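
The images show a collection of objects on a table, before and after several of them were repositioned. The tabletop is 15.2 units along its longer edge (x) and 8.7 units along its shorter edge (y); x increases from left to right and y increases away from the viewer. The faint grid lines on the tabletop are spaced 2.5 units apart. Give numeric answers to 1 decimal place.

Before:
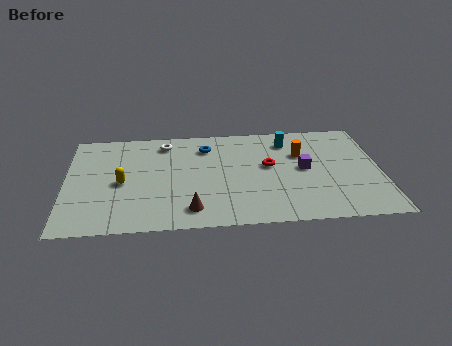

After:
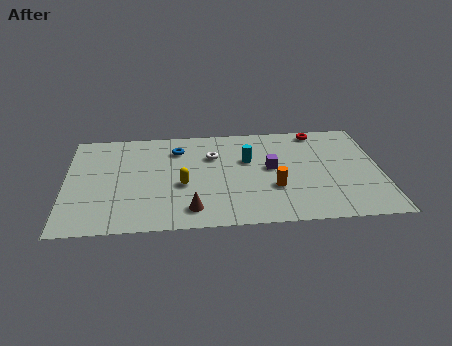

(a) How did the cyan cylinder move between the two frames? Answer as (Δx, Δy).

(-2.0, -1.5)

From the two frames, the cyan cylinder sits at roughly (10.8, 7.0) before and (8.8, 5.5) after.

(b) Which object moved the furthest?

the red torus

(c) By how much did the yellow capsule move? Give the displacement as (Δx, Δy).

(2.9, -0.4)

The yellow capsule was at about (2.7, 4.0) and moved to about (5.6, 3.6).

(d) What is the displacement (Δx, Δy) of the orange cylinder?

(-1.4, -2.8)

The orange cylinder started near (11.4, 5.8) and ended near (10.0, 3.0).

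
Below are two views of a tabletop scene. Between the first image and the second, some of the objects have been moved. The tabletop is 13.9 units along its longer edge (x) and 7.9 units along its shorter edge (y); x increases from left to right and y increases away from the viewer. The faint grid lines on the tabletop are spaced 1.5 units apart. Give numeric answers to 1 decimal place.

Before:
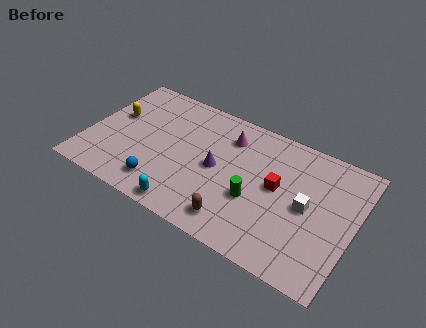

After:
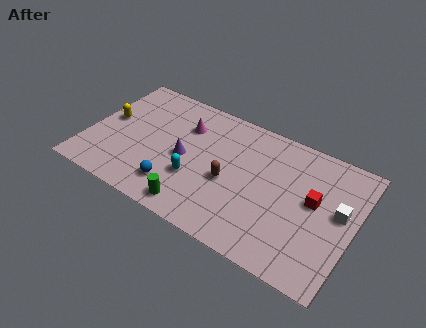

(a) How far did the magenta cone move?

2.3

The magenta cone moved from about (7.1, 6.1) to (4.8, 5.7), a distance of √(2.3² + 0.4²) ≈ 2.3.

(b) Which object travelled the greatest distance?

the green cylinder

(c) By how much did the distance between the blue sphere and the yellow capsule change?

+0.4

Before: roughly 4.4 units apart; after: 4.8. That's 0.4 units further apart.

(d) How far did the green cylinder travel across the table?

3.4

The green cylinder was near (8.9, 3.0) before and (6.1, 1.0) after, so it travelled √(2.8² + 2.0²) ≈ 3.4 units.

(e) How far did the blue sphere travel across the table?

0.7

The blue sphere was near (4.2, 1.5) before and (4.9, 1.7) after, so it travelled √(0.7² + 0.2²) ≈ 0.7 units.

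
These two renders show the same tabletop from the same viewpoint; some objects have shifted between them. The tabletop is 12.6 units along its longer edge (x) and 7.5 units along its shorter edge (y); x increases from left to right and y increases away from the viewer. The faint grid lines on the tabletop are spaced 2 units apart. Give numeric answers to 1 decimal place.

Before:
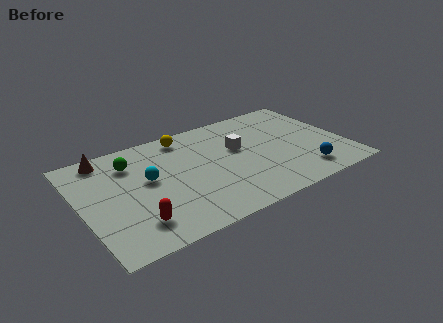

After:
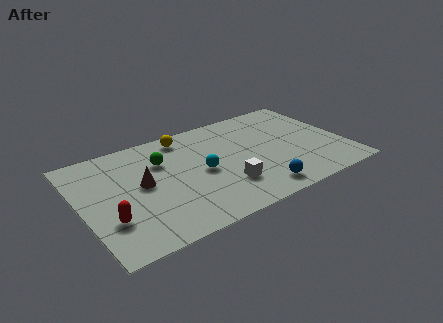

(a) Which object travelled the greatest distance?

the brown cone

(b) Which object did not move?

the yellow sphere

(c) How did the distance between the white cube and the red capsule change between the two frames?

-0.6

They were about 6.1 units apart before and 5.5 after — 0.6 units closer together.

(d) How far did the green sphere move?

1.5

The green sphere moved from about (2.6, 5.7) to (4.0, 5.2), a distance of √(1.4² + 0.5²) ≈ 1.5.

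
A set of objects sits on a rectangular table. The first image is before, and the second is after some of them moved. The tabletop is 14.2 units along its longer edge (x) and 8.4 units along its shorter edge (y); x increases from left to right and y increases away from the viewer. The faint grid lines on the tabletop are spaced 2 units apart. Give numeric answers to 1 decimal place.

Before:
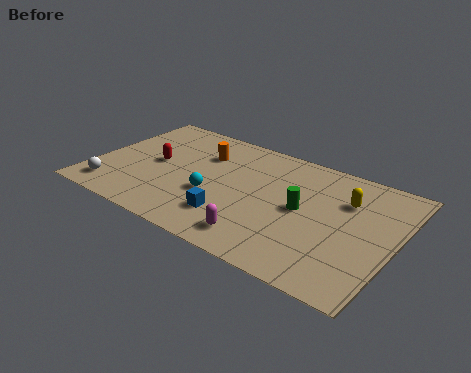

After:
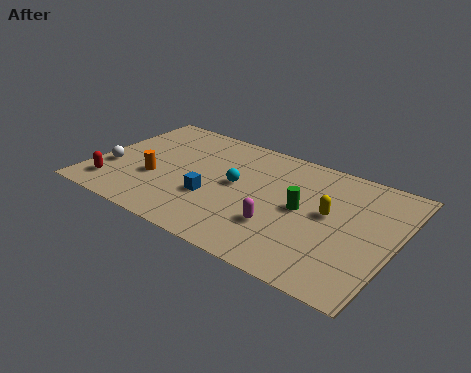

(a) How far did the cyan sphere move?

1.6

The cyan sphere moved from about (5.8, 3.2) to (6.7, 4.5), a distance of √(0.9² + 1.3²) ≈ 1.6.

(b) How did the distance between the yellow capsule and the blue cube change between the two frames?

-0.6

Before: roughly 6.1 units apart; after: 5.5. That's 0.6 units closer together.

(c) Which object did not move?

the green cylinder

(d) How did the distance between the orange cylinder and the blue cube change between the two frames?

-1.6

The distance was about 4.4 in the first image and 2.8 in the second, so they moved 1.6 units closer together.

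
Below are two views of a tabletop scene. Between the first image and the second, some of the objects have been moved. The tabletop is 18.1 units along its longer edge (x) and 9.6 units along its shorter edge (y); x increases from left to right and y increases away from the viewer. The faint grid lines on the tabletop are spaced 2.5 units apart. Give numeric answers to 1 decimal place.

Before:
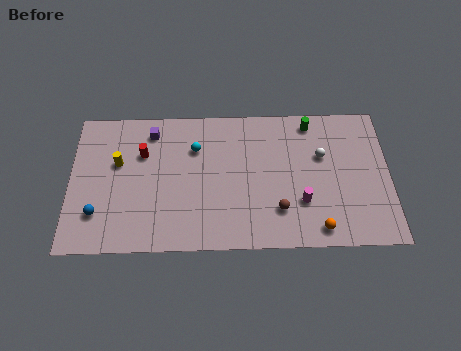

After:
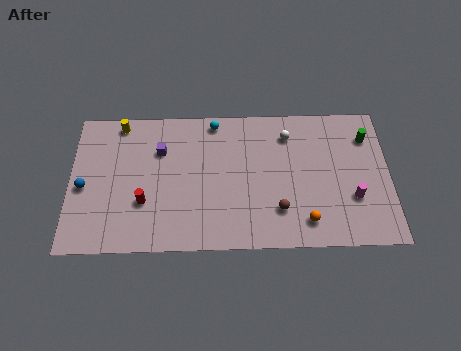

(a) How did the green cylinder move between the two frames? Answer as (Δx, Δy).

(3.2, -1.1)

From the two frames, the green cylinder sits at roughly (13.7, 8.4) before and (16.9, 7.3) after.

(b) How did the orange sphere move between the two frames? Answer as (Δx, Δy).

(-0.7, 0.5)

From the two frames, the orange sphere sits at roughly (14.0, 1.2) before and (13.3, 1.7) after.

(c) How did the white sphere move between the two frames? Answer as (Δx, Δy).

(-1.9, 1.5)

The white sphere was at about (14.3, 6.1) and moved to about (12.4, 7.6).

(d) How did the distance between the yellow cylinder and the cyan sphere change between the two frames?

+0.9

The distance was about 4.5 in the first image and 5.4 in the second, so they moved 0.9 units further apart.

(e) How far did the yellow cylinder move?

2.7

From (2.7, 5.9) to (2.8, 8.6), the yellow cylinder covered √(0.1² + 2.7²) ≈ 2.7 units.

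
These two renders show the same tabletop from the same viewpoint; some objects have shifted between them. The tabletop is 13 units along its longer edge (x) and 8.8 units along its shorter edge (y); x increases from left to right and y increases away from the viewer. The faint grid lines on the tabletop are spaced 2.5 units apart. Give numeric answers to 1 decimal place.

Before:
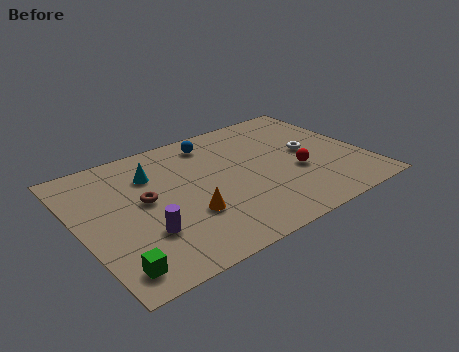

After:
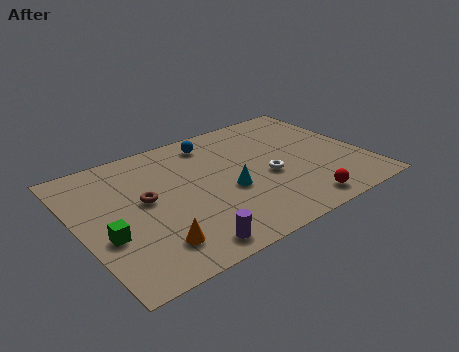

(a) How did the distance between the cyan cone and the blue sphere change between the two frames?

+0.6

The distance was about 3.2 in the first image and 3.8 in the second, so they moved 0.6 units further apart.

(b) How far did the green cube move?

2.0

The green cube moved from about (1.0, 1.3) to (1.0, 3.3), a distance of √(0.0² + 2.0²) ≈ 2.0.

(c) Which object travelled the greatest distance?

the cyan cone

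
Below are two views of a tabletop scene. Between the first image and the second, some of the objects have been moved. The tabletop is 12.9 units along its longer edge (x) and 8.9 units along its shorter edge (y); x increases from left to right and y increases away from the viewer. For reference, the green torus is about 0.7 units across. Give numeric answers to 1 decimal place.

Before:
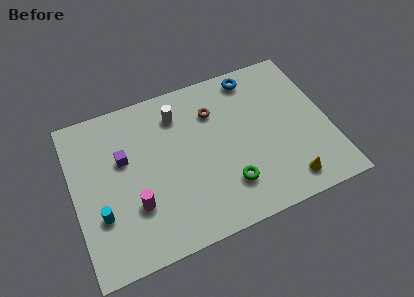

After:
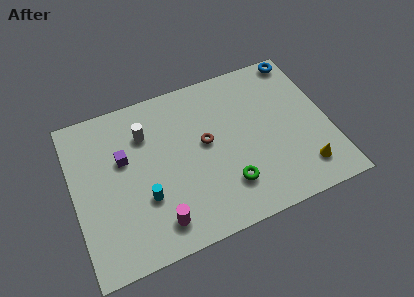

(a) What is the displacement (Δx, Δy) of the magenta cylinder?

(1.0, -1.3)

The magenta cylinder started near (2.9, 2.8) and ended near (3.9, 1.5).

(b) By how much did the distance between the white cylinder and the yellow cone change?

+1.4

The distance was about 7.5 in the first image and 8.9 in the second, so they moved 1.4 units further apart.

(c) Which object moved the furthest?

the blue torus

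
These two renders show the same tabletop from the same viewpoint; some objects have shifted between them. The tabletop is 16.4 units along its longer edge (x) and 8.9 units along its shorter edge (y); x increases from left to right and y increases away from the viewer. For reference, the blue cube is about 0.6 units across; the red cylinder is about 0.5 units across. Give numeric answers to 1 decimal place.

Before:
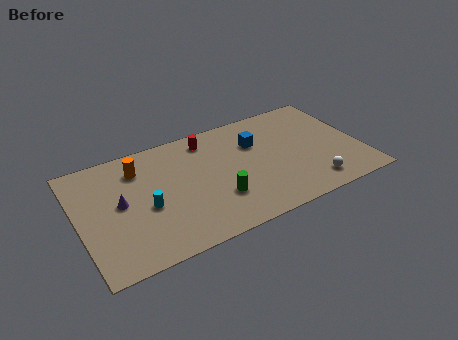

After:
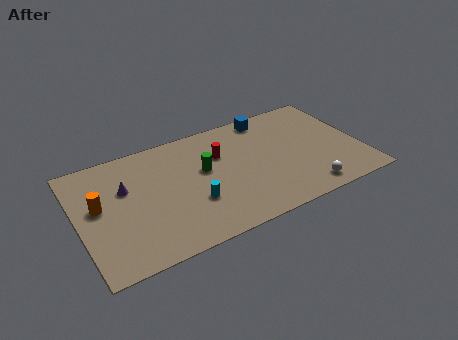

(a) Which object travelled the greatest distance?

the orange cylinder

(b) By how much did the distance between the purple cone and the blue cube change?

+0.8

The distance was about 8.2 in the first image and 9.0 in the second, so they moved 0.8 units further apart.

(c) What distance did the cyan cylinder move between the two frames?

2.7

The cyan cylinder was near (3.8, 3.8) before and (6.4, 3.0) after, so it travelled √(2.6² + 0.8²) ≈ 2.7 units.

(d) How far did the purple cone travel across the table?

1.1

The purple cone was near (2.4, 4.7) before and (2.8, 5.7) after, so it travelled √(0.4² + 1.0²) ≈ 1.1 units.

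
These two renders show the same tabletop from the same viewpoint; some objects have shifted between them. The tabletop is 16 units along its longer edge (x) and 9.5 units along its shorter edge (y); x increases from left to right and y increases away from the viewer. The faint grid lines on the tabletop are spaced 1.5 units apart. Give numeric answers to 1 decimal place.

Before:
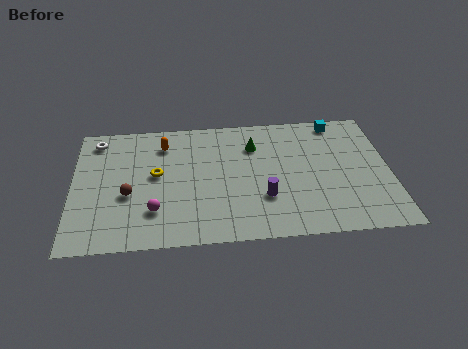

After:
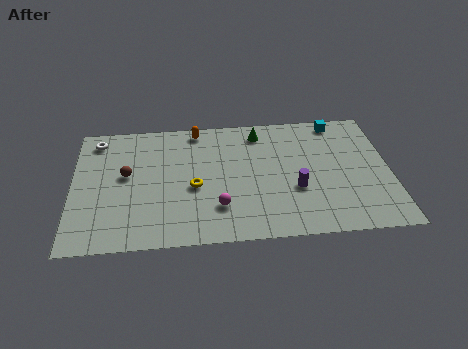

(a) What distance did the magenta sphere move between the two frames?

3.2

The magenta sphere was near (4.1, 2.5) before and (7.3, 2.5) after, so it travelled √(3.2² + 0.0²) ≈ 3.2 units.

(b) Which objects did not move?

the white torus and the cyan cube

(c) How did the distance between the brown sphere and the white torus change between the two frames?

-1.4

They were about 4.6 units apart before and 3.2 after — 1.4 units closer together.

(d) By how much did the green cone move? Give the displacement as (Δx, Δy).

(0.3, 1.0)

The green cone started near (9.2, 7.0) and ended near (9.5, 8.0).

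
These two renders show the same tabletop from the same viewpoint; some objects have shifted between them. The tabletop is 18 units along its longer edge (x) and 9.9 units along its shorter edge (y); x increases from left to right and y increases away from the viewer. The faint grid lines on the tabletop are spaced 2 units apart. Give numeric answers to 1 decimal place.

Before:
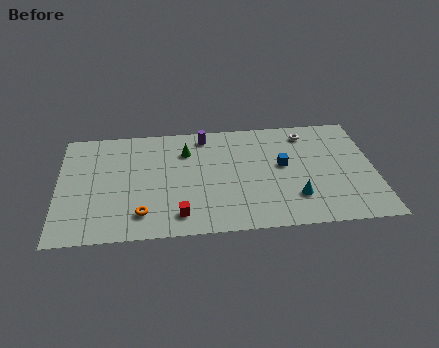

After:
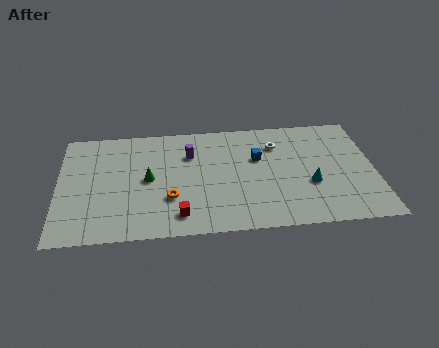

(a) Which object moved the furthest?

the green cone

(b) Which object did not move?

the red cube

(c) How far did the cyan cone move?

1.4

The cyan cone was near (13.4, 2.6) before and (14.3, 3.7) after, so it travelled √(0.9² + 1.1²) ≈ 1.4 units.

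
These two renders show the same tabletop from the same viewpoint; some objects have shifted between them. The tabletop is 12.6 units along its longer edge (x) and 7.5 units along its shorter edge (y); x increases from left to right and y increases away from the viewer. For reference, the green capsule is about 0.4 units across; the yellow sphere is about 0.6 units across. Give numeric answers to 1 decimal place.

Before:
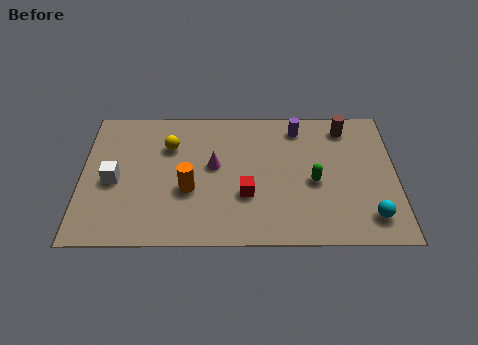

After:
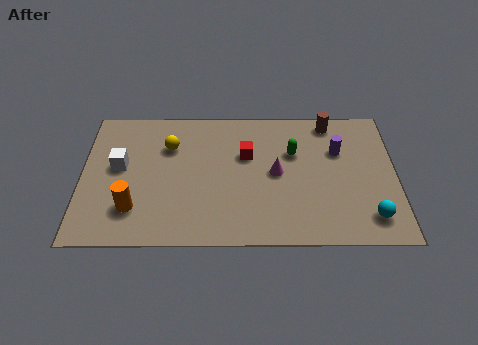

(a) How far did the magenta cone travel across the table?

2.5

The magenta cone was near (5.3, 4.2) before and (7.8, 3.8) after, so it travelled √(2.5² + 0.4²) ≈ 2.5 units.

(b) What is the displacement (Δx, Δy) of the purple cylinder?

(1.6, -1.3)

The purple cylinder was at about (8.7, 6.3) and moved to about (10.3, 5.0).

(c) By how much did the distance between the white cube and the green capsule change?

-1.0

They were about 8.0 units apart before and 7.0 after — 1.0 units closer together.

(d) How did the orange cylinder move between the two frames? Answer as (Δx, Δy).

(-2.2, -1.0)

The orange cylinder started near (4.3, 2.9) and ended near (2.1, 1.9).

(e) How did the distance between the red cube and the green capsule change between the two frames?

-0.9

They were about 2.8 units apart before and 1.9 after — 0.9 units closer together.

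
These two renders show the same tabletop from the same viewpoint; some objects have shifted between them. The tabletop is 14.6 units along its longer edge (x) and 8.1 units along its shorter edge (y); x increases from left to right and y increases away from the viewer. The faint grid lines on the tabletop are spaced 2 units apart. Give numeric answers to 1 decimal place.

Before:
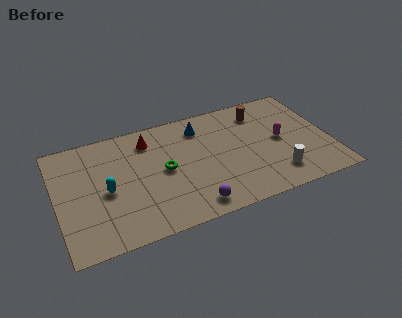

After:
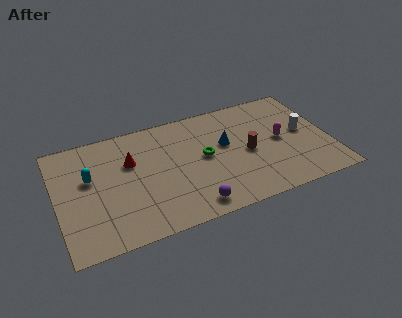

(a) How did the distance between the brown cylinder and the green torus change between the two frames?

-3.6

Before: roughly 6.0 units apart; after: 2.4. That's 3.6 units closer together.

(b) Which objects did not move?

the purple sphere and the magenta capsule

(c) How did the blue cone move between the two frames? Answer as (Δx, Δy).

(1.2, -1.7)

From the two frames, the blue cone sits at roughly (7.9, 6.5) before and (9.1, 4.8) after.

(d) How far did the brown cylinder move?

2.9

The brown cylinder moved from about (11.2, 6.5) to (10.2, 3.8), a distance of √(1.0² + 2.7²) ≈ 2.9.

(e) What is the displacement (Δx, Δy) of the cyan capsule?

(-0.8, 1.2)

The cyan capsule was at about (2.6, 3.7) and moved to about (1.8, 4.9).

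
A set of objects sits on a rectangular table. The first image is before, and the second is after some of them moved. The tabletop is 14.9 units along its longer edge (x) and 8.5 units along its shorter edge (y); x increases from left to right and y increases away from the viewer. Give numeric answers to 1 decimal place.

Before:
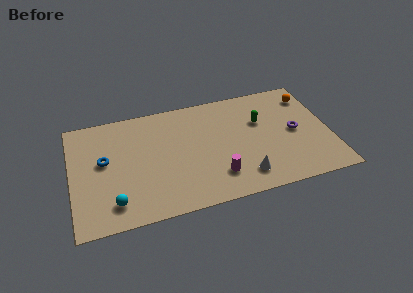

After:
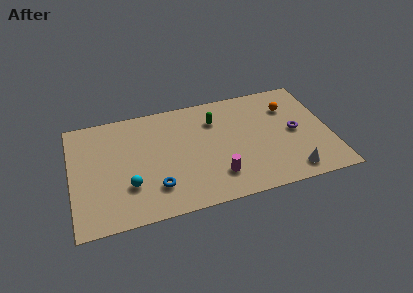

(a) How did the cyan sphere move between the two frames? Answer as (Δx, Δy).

(0.9, 1.0)

The cyan sphere started near (2.3, 1.6) and ended near (3.2, 2.6).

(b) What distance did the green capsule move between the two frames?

2.7

From (11.0, 5.5) to (8.4, 6.3), the green capsule covered √(2.6² + 0.8²) ≈ 2.7 units.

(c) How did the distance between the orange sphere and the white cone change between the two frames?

-1.7

Before: roughly 6.7 units apart; after: 5.0. That's 1.7 units closer together.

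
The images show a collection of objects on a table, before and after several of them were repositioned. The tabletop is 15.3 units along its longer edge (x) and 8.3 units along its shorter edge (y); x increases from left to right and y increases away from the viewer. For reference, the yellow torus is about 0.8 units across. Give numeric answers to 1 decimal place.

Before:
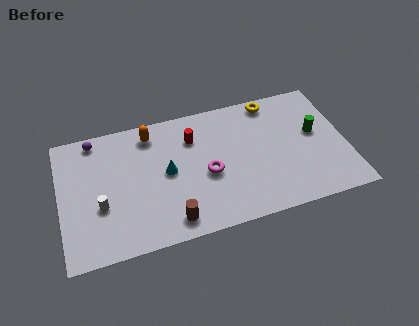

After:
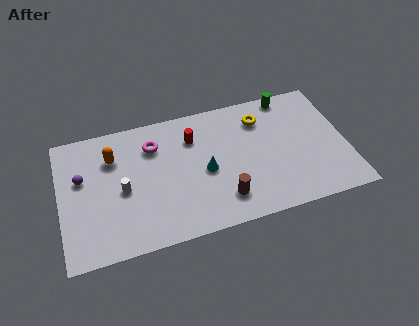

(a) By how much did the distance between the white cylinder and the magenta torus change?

-2.7

The distance was about 5.7 in the first image and 3.0 in the second, so they moved 2.7 units closer together.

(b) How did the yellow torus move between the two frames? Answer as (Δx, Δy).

(-0.7, -1.0)

The yellow torus started near (11.6, 7.4) and ended near (10.9, 6.4).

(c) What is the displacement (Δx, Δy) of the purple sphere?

(-0.8, -2.3)

The purple sphere started near (2.0, 7.4) and ended near (1.2, 5.1).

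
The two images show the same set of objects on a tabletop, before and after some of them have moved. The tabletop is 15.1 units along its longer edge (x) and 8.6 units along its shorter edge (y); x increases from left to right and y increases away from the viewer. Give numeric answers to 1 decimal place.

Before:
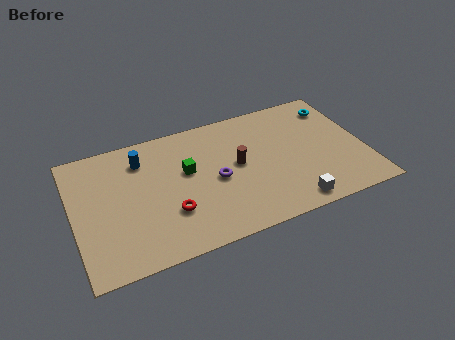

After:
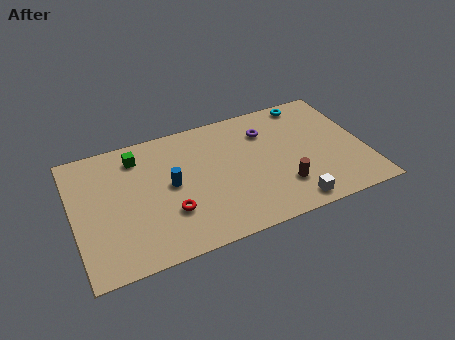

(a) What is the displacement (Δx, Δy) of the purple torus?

(2.9, 2.4)

The purple torus was at about (7.3, 4.0) and moved to about (10.2, 6.4).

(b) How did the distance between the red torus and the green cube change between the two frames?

+1.9

They were about 2.6 units apart before and 4.5 after — 1.9 units further apart.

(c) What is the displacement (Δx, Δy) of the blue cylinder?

(1.3, -2.2)

The blue cylinder started near (3.7, 6.7) and ended near (5.0, 4.5).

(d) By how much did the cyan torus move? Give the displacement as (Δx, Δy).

(-1.4, 0.8)

The cyan torus started near (14.0, 6.9) and ended near (12.6, 7.7).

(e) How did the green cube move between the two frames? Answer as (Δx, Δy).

(-2.4, 1.9)

The green cube was at about (5.9, 5.1) and moved to about (3.5, 7.0).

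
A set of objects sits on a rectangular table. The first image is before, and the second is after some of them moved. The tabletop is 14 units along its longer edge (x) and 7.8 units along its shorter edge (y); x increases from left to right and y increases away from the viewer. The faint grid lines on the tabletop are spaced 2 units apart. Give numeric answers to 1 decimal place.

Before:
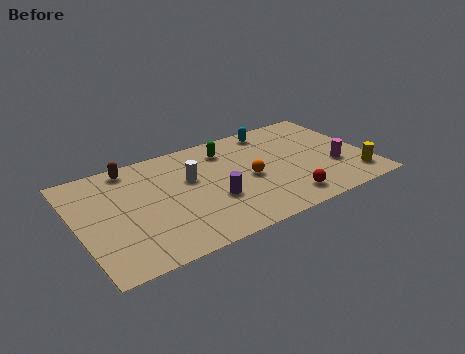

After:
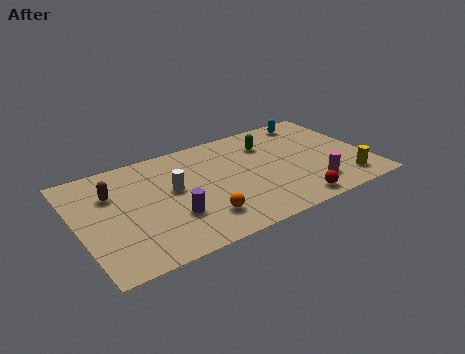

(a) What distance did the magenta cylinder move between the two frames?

1.6

The magenta cylinder was near (12.3, 2.7) before and (11.0, 1.7) after, so it travelled √(1.3² + 1.0²) ≈ 1.6 units.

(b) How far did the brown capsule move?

1.9

From (2.9, 6.9) to (1.8, 5.4), the brown capsule covered √(1.1² + 1.5²) ≈ 1.9 units.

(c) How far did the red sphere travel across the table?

0.5

From (9.6, 1.3) to (9.9, 0.9), the red sphere covered √(0.3² + 0.4²) ≈ 0.5 units.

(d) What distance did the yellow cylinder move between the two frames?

0.5

From (13.1, 1.5) to (12.6, 1.4), the yellow cylinder covered √(0.5² + 0.1²) ≈ 0.5 units.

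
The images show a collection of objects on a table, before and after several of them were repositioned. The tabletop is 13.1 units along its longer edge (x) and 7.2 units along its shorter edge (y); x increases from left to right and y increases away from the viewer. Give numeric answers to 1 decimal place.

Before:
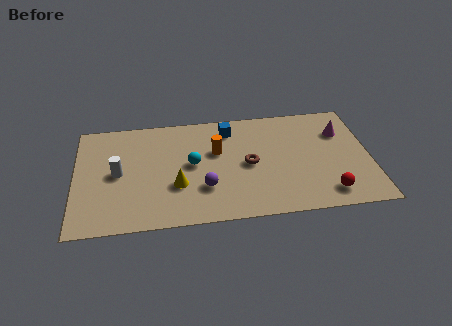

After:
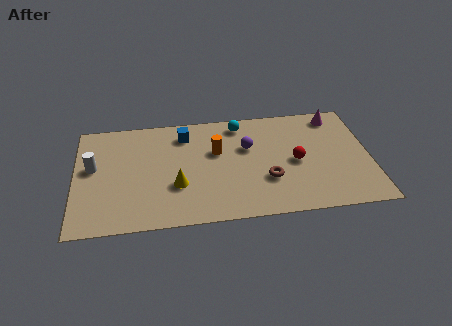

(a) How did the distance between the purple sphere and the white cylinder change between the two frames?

+2.9

They were about 4.0 units apart before and 6.9 after — 2.9 units further apart.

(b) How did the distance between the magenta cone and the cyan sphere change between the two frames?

-2.5

They were about 6.8 units apart before and 4.3 after — 2.5 units closer together.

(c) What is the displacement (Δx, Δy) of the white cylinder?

(-1.1, 0.5)

The white cylinder started near (1.9, 3.6) and ended near (0.8, 4.1).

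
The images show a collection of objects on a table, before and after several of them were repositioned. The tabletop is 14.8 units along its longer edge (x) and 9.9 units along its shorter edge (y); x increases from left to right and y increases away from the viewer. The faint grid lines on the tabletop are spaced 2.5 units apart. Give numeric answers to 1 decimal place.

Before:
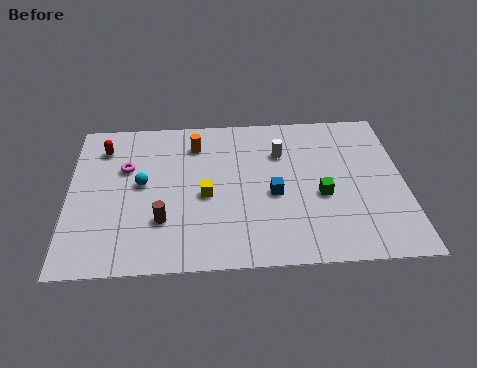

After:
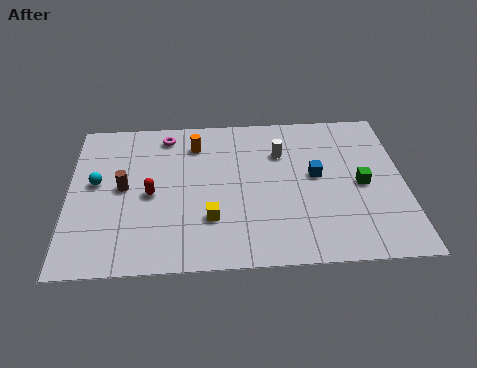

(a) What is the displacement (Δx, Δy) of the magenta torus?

(1.8, 2.1)

From the two frames, the magenta torus sits at roughly (2.5, 6.4) before and (4.3, 8.5) after.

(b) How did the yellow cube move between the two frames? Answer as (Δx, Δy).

(0.2, -1.5)

From the two frames, the yellow cube sits at roughly (6.0, 4.4) before and (6.2, 2.9) after.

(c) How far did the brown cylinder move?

2.8

The brown cylinder moved from about (4.1, 2.9) to (2.4, 5.1), a distance of √(1.7² + 2.2²) ≈ 2.8.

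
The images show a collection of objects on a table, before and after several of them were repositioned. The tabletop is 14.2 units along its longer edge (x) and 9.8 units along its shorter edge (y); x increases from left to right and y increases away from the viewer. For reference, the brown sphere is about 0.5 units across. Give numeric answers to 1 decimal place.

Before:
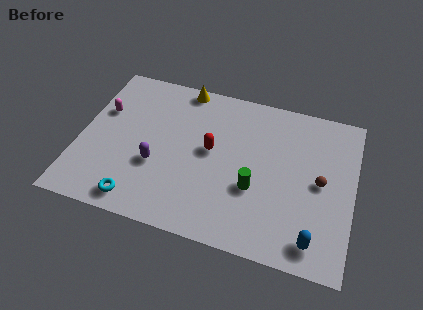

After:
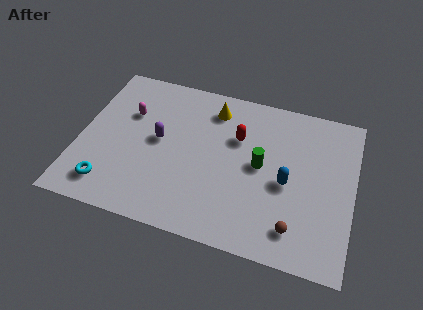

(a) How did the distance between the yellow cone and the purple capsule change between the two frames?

-1.7

Before: roughly 5.5 units apart; after: 3.8. That's 1.7 units closer together.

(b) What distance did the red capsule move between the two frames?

1.8

The red capsule moved from about (6.8, 5.3) to (8.1, 6.5), a distance of √(1.3² + 1.2²) ≈ 1.8.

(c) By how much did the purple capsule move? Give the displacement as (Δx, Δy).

(0.0, 1.6)

The purple capsule started near (4.1, 3.6) and ended near (4.1, 5.2).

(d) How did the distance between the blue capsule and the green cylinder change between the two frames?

-2.3

They were about 3.9 units apart before and 1.6 after — 2.3 units closer together.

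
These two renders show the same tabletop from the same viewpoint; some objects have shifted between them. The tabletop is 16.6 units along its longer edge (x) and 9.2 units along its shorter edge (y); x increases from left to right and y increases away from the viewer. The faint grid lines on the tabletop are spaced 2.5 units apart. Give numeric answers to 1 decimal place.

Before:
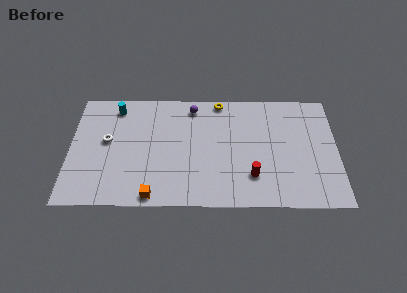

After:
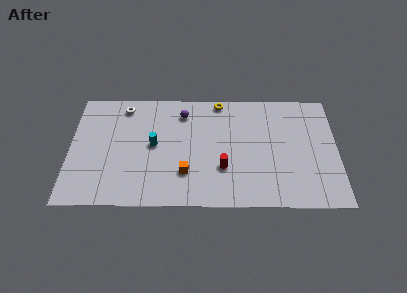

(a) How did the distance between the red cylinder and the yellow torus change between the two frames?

-0.9

The distance was about 6.3 in the first image and 5.4 in the second, so they moved 0.9 units closer together.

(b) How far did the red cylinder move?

1.9

The red cylinder moved from about (11.3, 2.4) to (9.5, 3.0), a distance of √(1.8² + 0.6²) ≈ 1.9.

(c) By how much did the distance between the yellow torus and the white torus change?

-1.7

The distance was about 7.7 in the first image and 6.0 in the second, so they moved 1.7 units closer together.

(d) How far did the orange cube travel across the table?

2.7

The orange cube moved from about (5.2, 0.8) to (7.2, 2.6), a distance of √(2.0² + 1.8²) ≈ 2.7.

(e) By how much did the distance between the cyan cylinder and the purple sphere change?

-1.6

Before: roughly 4.8 units apart; after: 3.2. That's 1.6 units closer together.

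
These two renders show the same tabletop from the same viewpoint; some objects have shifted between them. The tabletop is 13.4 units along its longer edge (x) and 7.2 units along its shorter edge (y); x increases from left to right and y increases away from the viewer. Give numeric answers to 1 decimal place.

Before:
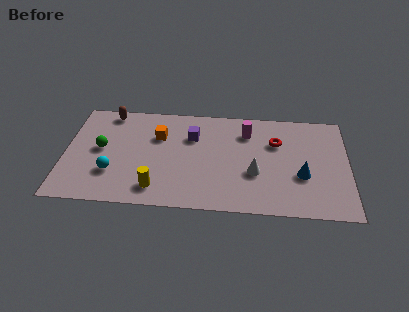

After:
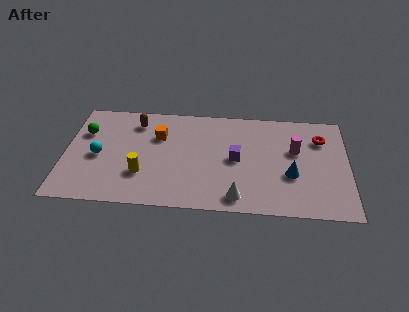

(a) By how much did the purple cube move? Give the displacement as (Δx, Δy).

(2.1, -1.4)

The purple cube was at about (6.0, 5.0) and moved to about (8.1, 3.6).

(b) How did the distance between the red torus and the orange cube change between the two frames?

+2.1

They were about 5.6 units apart before and 7.7 after — 2.1 units further apart.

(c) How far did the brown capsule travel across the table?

1.4

The brown capsule was near (2.0, 6.4) before and (3.3, 5.8) after, so it travelled √(1.3² + 0.6²) ≈ 1.4 units.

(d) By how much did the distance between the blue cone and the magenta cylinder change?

-2.1

They were about 3.8 units apart before and 1.7 after — 2.1 units closer together.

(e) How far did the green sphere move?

1.4

The green sphere was near (1.7, 3.8) before and (0.9, 4.9) after, so it travelled √(0.8² + 1.1²) ≈ 1.4 units.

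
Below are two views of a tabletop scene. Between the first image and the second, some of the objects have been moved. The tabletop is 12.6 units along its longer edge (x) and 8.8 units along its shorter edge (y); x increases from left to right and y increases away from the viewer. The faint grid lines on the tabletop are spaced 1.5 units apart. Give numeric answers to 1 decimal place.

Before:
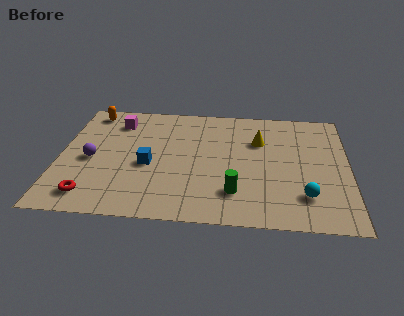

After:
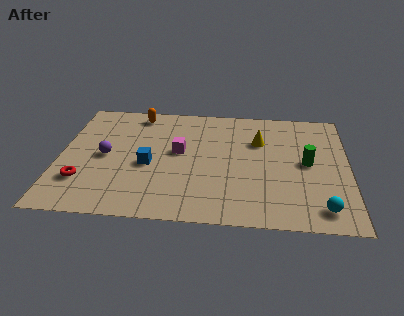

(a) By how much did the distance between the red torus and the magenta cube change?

-0.9

Before: roughly 5.7 units apart; after: 4.8. That's 0.9 units closer together.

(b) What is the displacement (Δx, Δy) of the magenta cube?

(2.8, -2.1)

The magenta cube was at about (2.4, 7.0) and moved to about (5.2, 4.9).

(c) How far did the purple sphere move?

0.7

The purple sphere moved from about (1.4, 4.0) to (2.0, 4.3), a distance of √(0.6² + 0.3²) ≈ 0.7.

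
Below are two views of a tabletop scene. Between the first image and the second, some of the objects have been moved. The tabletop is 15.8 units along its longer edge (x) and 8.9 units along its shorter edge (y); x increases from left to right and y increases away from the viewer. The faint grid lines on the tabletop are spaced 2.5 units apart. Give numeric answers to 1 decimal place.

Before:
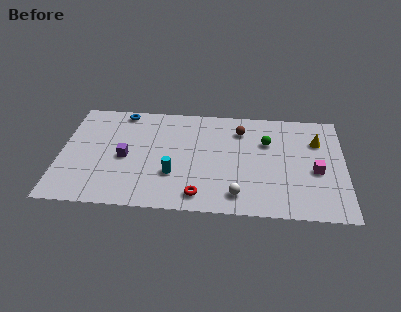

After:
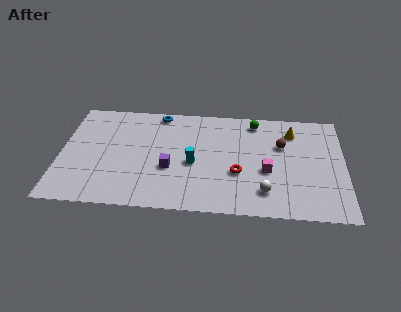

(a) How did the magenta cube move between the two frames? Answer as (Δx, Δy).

(-2.7, -0.2)

The magenta cube was at about (14.2, 3.8) and moved to about (11.5, 3.6).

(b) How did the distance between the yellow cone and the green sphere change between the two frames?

-0.6

They were about 2.8 units apart before and 2.2 after — 0.6 units closer together.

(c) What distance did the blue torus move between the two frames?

2.1

The blue torus was near (3.3, 8.0) before and (5.4, 8.0) after, so it travelled √(2.1² + 0.0²) ≈ 2.1 units.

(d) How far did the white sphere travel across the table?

1.6

The white sphere moved from about (9.9, 1.5) to (11.4, 1.9), a distance of √(1.5² + 0.4²) ≈ 1.6.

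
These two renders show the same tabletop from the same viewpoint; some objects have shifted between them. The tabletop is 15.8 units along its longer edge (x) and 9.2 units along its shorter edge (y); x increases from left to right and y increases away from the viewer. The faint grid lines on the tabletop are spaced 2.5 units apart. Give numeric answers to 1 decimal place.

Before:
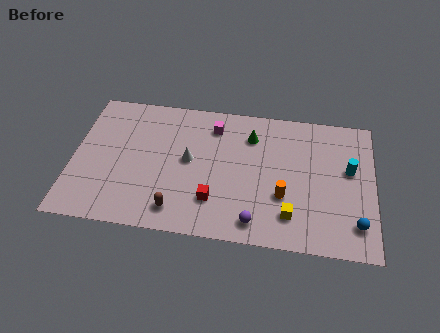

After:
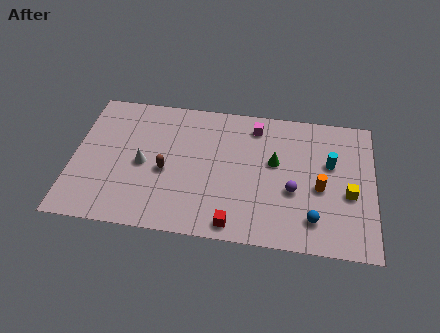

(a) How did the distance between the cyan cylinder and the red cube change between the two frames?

-0.8

They were about 7.6 units apart before and 6.8 after — 0.8 units closer together.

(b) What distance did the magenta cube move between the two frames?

2.2

From (7.3, 7.4) to (9.5, 7.7), the magenta cube covered √(2.2² + 0.3²) ≈ 2.2 units.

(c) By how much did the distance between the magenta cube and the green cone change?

+0.5

The distance was about 2.0 in the first image and 2.5 in the second, so they moved 0.5 units further apart.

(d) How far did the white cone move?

2.5

The white cone moved from about (6.1, 4.9) to (3.7, 4.3), a distance of √(2.4² + 0.6²) ≈ 2.5.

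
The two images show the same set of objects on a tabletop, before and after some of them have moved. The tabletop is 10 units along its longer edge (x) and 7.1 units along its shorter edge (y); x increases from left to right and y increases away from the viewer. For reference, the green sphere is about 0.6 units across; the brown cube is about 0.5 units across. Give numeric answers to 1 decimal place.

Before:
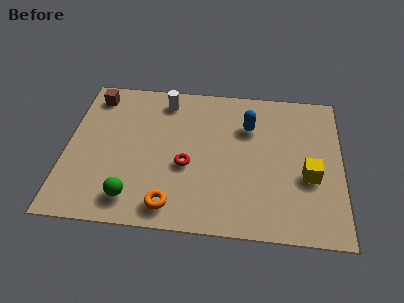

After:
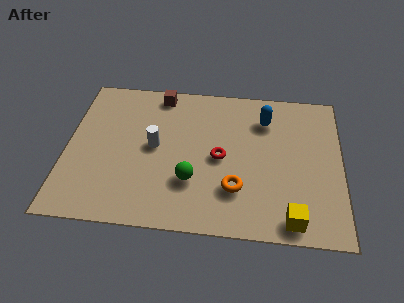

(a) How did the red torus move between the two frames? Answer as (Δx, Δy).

(1.2, 0.5)

The red torus started near (4.4, 2.9) and ended near (5.6, 3.4).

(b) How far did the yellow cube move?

2.1

From (8.8, 2.8) to (8.2, 0.8), the yellow cube covered √(0.6² + 2.0²) ≈ 2.1 units.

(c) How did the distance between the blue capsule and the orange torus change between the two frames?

-1.3

They were about 4.8 units apart before and 3.5 after — 1.3 units closer together.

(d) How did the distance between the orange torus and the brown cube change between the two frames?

-0.6

Before: roughly 5.8 units apart; after: 5.2. That's 0.6 units closer together.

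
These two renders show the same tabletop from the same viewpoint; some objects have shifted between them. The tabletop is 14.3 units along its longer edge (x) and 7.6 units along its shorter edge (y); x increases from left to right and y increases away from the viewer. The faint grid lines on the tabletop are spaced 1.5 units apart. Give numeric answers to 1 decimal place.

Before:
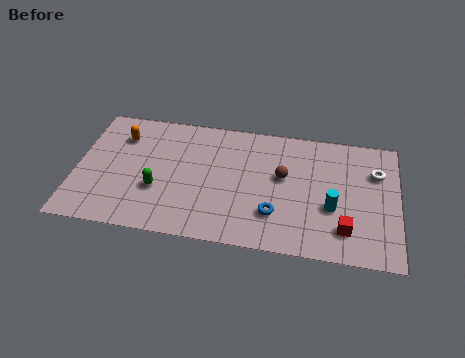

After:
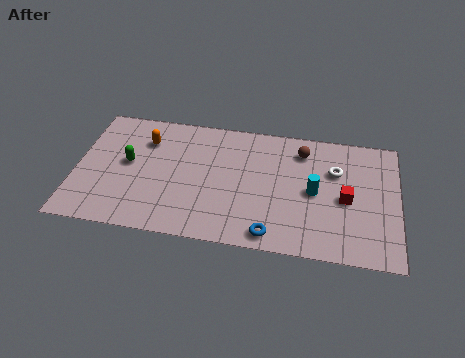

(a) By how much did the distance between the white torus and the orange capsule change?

-2.9

Before: roughly 11.4 units apart; after: 8.5. That's 2.9 units closer together.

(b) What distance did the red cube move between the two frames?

1.8

From (12.0, 1.7) to (12.0, 3.5), the red cube covered √(0.0² + 1.8²) ≈ 1.8 units.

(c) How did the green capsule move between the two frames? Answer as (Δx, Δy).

(-1.4, 1.4)

The green capsule was at about (3.7, 2.7) and moved to about (2.3, 4.1).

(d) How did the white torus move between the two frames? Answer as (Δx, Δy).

(-1.8, -0.2)

The white torus was at about (13.3, 5.3) and moved to about (11.5, 5.1).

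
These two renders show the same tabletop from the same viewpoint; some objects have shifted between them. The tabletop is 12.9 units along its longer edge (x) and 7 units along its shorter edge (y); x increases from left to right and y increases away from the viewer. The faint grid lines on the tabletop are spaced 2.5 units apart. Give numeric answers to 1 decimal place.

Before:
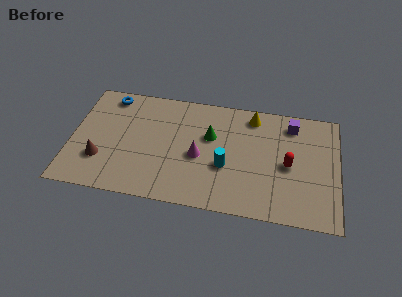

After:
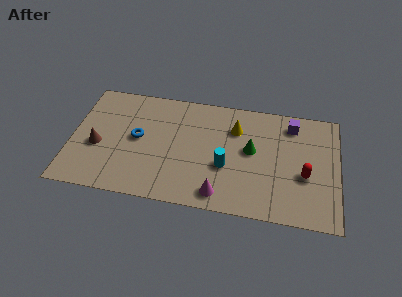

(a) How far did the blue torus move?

2.8

The blue torus moved from about (1.7, 6.1) to (3.2, 3.7), a distance of √(1.5² + 2.4²) ≈ 2.8.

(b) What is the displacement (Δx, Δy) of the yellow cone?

(-0.8, -0.9)

The yellow cone started near (8.7, 6.0) and ended near (7.9, 5.1).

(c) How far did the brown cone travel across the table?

0.8

The brown cone was near (1.5, 2.1) before and (1.3, 2.9) after, so it travelled √(0.2² + 0.8²) ≈ 0.8 units.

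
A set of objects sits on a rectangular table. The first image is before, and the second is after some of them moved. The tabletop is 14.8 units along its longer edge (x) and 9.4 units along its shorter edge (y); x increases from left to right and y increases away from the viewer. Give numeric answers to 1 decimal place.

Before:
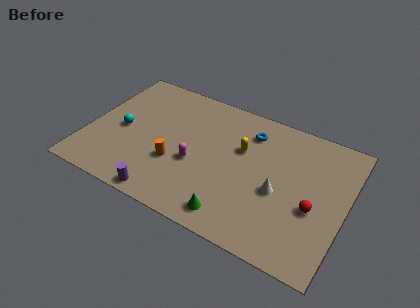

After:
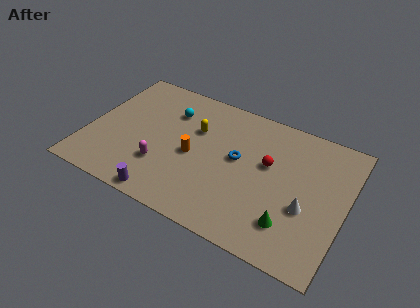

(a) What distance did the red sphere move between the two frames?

3.3

The red sphere was near (13.1, 3.8) before and (10.3, 5.6) after, so it travelled √(2.8² + 1.8²) ≈ 3.3 units.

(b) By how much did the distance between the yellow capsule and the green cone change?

+2.5

They were about 4.7 units apart before and 7.2 after — 2.5 units further apart.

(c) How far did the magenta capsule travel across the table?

2.1

From (6.3, 3.8) to (4.5, 2.8), the magenta capsule covered √(1.8² + 1.0²) ≈ 2.1 units.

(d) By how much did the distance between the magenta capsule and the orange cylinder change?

+1.0

Before: roughly 1.2 units apart; after: 2.2. That's 1.0 units further apart.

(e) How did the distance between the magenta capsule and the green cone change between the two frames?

+3.9

They were about 3.6 units apart before and 7.5 after — 3.9 units further apart.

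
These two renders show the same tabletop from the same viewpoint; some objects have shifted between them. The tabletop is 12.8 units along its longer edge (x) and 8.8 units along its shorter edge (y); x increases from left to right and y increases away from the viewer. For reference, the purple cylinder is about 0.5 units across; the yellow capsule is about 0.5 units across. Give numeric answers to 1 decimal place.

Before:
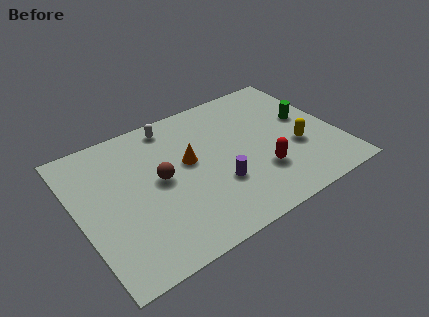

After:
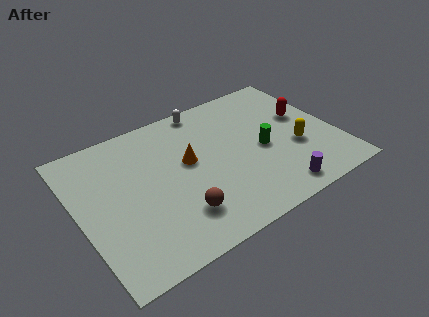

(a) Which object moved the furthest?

the red capsule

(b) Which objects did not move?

the orange cone and the yellow capsule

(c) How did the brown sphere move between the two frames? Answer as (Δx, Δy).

(0.5, -2.5)

The brown sphere started near (4.0, 4.6) and ended near (4.5, 2.1).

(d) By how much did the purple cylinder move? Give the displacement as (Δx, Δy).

(2.6, -1.8)

From the two frames, the purple cylinder sits at roughly (6.6, 2.9) before and (9.2, 1.1) after.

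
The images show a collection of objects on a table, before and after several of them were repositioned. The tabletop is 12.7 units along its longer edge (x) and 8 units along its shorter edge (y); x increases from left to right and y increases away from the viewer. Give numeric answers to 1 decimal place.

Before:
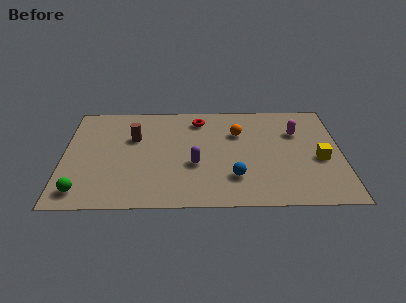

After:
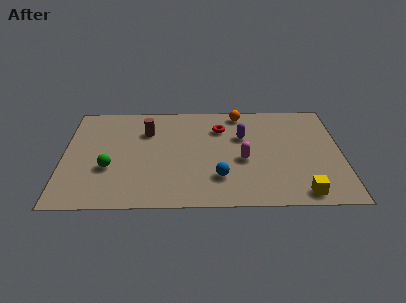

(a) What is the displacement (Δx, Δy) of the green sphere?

(1.2, 1.7)

The green sphere was at about (0.9, 1.2) and moved to about (2.1, 2.9).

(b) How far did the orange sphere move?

1.6

The orange sphere moved from about (8.0, 5.5) to (8.1, 7.1), a distance of √(0.1² + 1.6²) ≈ 1.6.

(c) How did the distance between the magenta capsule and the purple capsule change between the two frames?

-3.5

They were about 5.3 units apart before and 1.8 after — 3.5 units closer together.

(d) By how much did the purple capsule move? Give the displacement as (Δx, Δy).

(2.2, 2.1)

The purple capsule started near (6.0, 3.1) and ended near (8.2, 5.2).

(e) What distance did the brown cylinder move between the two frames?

0.8

The brown cylinder was near (3.2, 5.2) before and (3.8, 5.7) after, so it travelled √(0.6² + 0.5²) ≈ 0.8 units.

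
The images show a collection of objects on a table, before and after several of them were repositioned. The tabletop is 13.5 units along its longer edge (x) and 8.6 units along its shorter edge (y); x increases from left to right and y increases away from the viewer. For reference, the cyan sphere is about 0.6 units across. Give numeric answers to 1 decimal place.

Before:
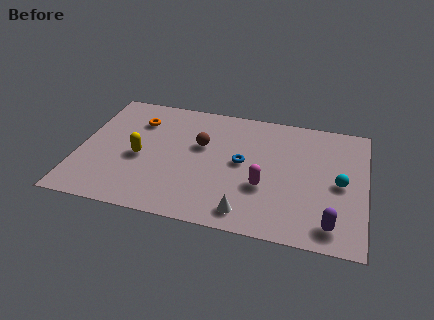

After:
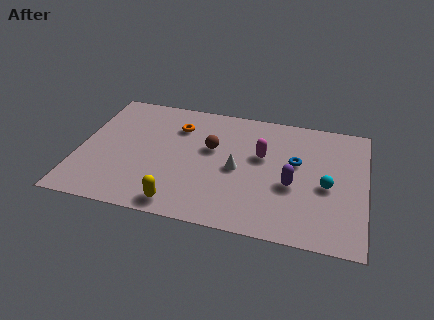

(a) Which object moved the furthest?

the yellow capsule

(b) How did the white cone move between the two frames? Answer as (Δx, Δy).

(-0.6, 2.8)

The white cone started near (8.1, 1.2) and ended near (7.5, 4.0).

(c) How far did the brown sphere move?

0.5

From (5.7, 5.3) to (6.2, 5.2), the brown sphere covered √(0.5² + 0.1²) ≈ 0.5 units.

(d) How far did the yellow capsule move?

3.5

The yellow capsule moved from about (2.9, 3.8) to (5.0, 1.0), a distance of √(2.1² + 2.8²) ≈ 3.5.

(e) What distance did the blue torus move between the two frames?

2.6

The blue torus was near (7.7, 4.5) before and (10.2, 5.1) after, so it travelled √(2.5² + 0.6²) ≈ 2.6 units.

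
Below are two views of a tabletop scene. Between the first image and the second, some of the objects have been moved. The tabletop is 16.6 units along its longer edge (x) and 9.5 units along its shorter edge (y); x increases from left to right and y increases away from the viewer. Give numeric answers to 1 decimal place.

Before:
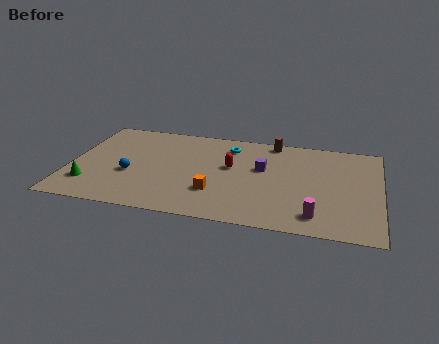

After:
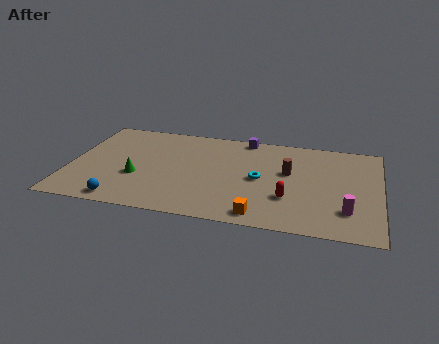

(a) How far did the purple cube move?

3.2

The purple cube moved from about (10.3, 5.7) to (9.2, 8.7), a distance of √(1.1² + 3.0²) ≈ 3.2.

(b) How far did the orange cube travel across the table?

3.0

From (7.9, 2.8) to (10.4, 1.1), the orange cube covered √(2.5² + 1.7²) ≈ 3.0 units.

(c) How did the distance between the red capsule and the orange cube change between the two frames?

-0.4

The distance was about 2.8 in the first image and 2.4 in the second, so they moved 0.4 units closer together.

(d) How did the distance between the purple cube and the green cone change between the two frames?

-2.1

They were about 9.7 units apart before and 7.6 after — 2.1 units closer together.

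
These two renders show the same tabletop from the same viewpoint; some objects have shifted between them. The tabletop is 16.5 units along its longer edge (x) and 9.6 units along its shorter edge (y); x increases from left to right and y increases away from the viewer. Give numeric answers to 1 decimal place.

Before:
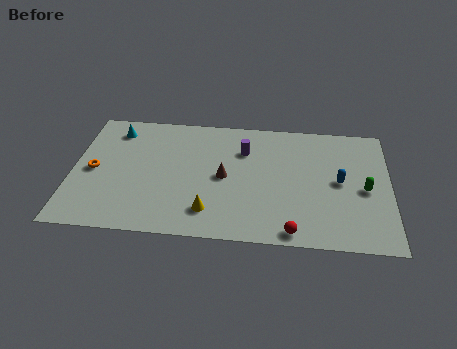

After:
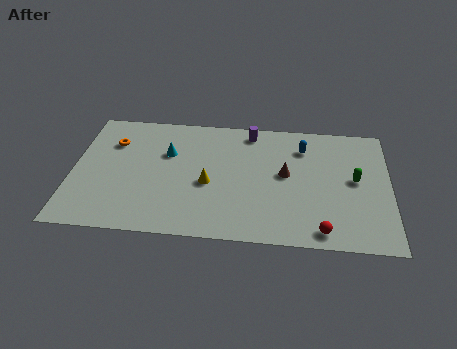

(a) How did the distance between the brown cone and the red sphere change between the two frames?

-0.7

Before: roughly 5.2 units apart; after: 4.5. That's 0.7 units closer together.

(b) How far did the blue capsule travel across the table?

3.1

The blue capsule moved from about (13.9, 4.9) to (12.0, 7.4), a distance of √(1.9² + 2.5²) ≈ 3.1.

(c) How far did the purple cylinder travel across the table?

1.5

The purple cylinder was near (8.9, 6.9) before and (9.2, 8.4) after, so it travelled √(0.3² + 1.5²) ≈ 1.5 units.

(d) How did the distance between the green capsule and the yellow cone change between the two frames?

-0.7

They were about 8.4 units apart before and 7.7 after — 0.7 units closer together.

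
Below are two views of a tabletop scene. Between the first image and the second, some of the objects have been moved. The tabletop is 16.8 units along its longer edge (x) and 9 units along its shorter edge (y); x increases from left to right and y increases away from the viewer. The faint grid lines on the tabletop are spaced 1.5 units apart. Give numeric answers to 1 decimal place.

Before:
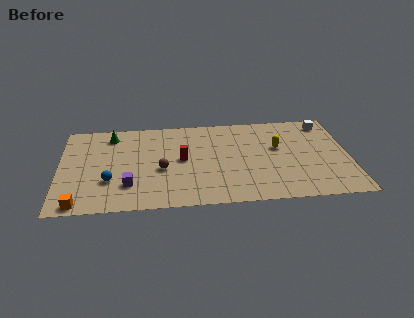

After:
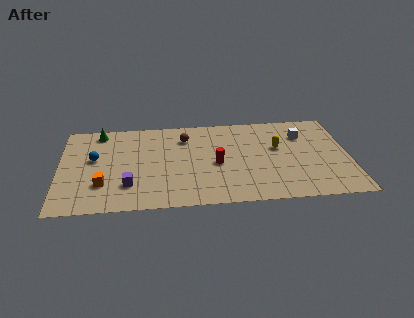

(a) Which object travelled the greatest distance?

the brown sphere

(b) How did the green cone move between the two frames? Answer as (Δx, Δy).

(-0.7, 0.4)

From the two frames, the green cone sits at roughly (3.0, 7.5) before and (2.3, 7.9) after.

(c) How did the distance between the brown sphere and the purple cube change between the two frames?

+3.2

The distance was about 2.4 in the first image and 5.6 in the second, so they moved 3.2 units further apart.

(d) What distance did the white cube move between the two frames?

1.8

The white cube was near (15.6, 7.7) before and (14.2, 6.6) after, so it travelled √(1.4² + 1.1²) ≈ 1.8 units.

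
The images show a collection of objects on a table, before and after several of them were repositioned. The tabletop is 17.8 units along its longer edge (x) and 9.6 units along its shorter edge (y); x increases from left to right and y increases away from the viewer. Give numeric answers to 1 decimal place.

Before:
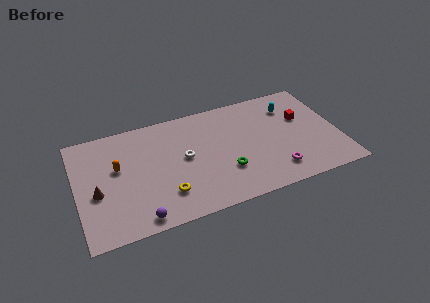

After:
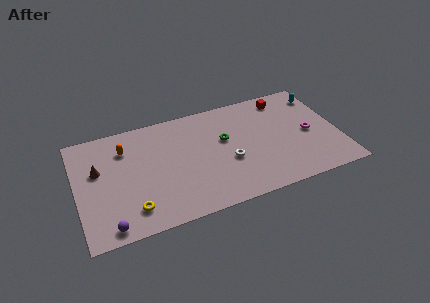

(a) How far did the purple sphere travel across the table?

2.0

The purple sphere was near (3.9, 1.0) before and (1.9, 1.0) after, so it travelled √(2.0² + 0.0²) ≈ 2.0 units.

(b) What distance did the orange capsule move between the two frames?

1.6

The orange capsule was near (2.8, 5.7) before and (3.4, 7.2) after, so it travelled √(0.6² + 1.5²) ≈ 1.6 units.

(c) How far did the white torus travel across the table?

3.2

The white torus moved from about (7.3, 5.1) to (10.2, 3.8), a distance of √(2.9² + 1.3²) ≈ 3.2.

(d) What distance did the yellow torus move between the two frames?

2.4

The yellow torus was near (5.8, 2.4) before and (3.5, 1.9) after, so it travelled √(2.3² + 0.5²) ≈ 2.4 units.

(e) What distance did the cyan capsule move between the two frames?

2.3

The cyan capsule moved from about (14.8, 7.3) to (17.0, 7.8), a distance of √(2.2² + 0.5²) ≈ 2.3.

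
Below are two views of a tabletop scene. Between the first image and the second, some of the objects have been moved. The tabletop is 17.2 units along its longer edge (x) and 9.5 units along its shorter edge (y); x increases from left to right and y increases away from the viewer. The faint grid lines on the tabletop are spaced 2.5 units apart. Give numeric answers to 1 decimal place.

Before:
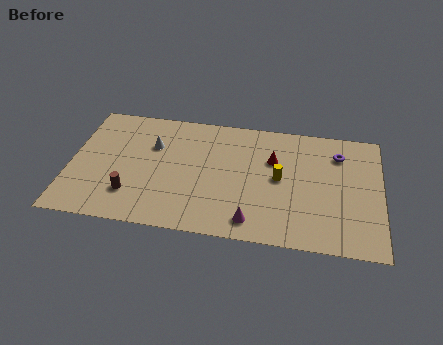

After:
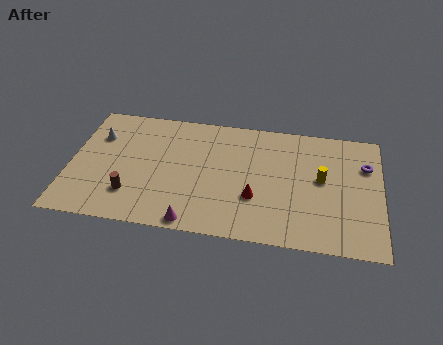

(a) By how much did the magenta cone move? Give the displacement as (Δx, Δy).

(-3.2, -0.6)

The magenta cone was at about (10.2, 1.4) and moved to about (7.0, 0.8).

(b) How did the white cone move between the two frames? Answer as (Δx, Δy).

(-3.1, 0.3)

From the two frames, the white cone sits at roughly (4.5, 6.4) before and (1.4, 6.7) after.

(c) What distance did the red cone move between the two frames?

3.2

From (11.2, 6.3) to (10.3, 3.2), the red cone covered √(0.9² + 3.1²) ≈ 3.2 units.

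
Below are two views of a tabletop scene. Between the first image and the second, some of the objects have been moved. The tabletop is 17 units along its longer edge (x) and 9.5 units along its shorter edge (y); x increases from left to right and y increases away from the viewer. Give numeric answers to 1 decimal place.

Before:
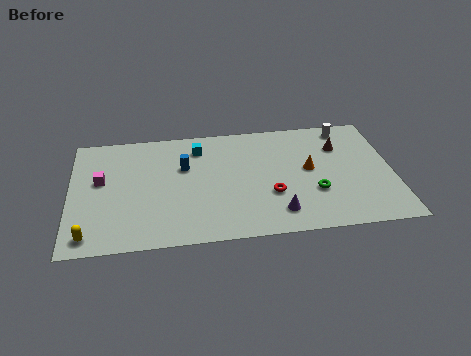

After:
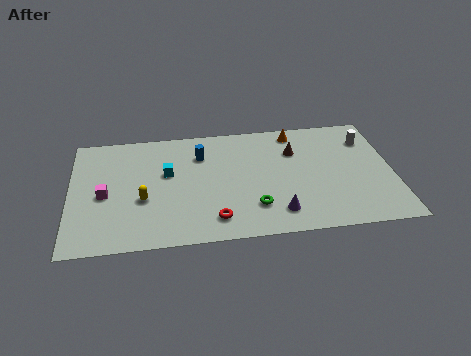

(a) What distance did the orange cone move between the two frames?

3.3

From (12.6, 5.1) to (12.0, 8.3), the orange cone covered √(0.6² + 3.2²) ≈ 3.3 units.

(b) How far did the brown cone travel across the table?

2.4

The brown cone moved from about (14.3, 6.8) to (11.9, 6.7), a distance of √(2.4² + 0.1²) ≈ 2.4.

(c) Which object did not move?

the purple cone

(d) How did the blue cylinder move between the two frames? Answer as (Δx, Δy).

(0.9, 0.9)

From the two frames, the blue cylinder sits at roughly (6.0, 6.1) before and (6.9, 7.0) after.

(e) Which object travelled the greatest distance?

the yellow capsule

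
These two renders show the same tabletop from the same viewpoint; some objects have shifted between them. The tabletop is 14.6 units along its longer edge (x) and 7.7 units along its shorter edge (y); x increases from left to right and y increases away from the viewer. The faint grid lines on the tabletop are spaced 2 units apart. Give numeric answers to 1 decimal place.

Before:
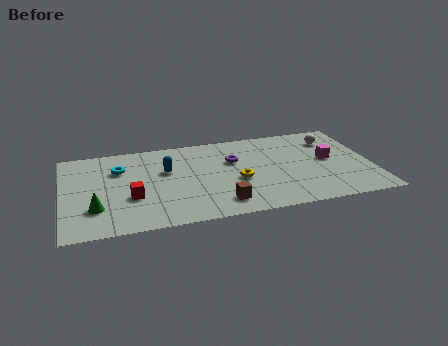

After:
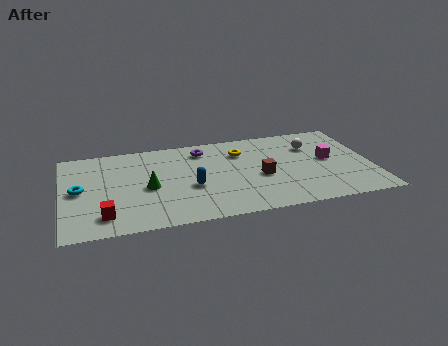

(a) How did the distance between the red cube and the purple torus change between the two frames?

+1.4

Before: roughly 5.4 units apart; after: 6.8. That's 1.4 units further apart.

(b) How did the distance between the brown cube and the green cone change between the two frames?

-0.6

Before: roughly 5.9 units apart; after: 5.3. That's 0.6 units closer together.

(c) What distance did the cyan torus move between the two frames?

2.4

From (2.7, 5.4) to (0.8, 3.9), the cyan torus covered √(1.9² + 1.5²) ≈ 2.4 units.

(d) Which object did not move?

the magenta cube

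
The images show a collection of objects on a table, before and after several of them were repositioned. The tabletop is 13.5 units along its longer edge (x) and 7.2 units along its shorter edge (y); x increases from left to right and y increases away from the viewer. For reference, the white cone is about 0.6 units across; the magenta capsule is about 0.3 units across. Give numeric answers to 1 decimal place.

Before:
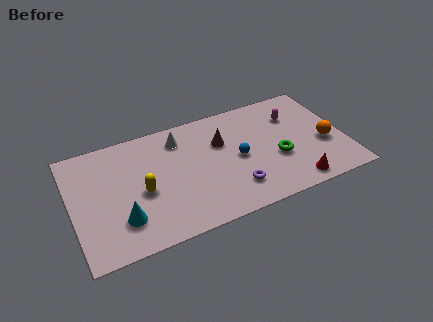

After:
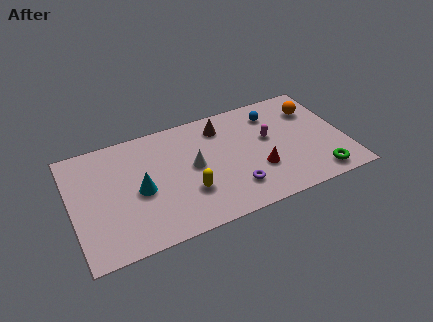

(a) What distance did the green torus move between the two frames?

2.5

The green torus was near (10.1, 2.8) before and (11.9, 1.0) after, so it travelled √(1.8² + 1.8²) ≈ 2.5 units.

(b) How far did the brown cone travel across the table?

1.0

From (7.5, 4.8) to (7.6, 5.8), the brown cone covered √(0.1² + 1.0²) ≈ 1.0 units.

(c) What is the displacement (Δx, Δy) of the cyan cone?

(1.0, 1.4)

The cyan cone started near (2.3, 1.9) and ended near (3.3, 3.3).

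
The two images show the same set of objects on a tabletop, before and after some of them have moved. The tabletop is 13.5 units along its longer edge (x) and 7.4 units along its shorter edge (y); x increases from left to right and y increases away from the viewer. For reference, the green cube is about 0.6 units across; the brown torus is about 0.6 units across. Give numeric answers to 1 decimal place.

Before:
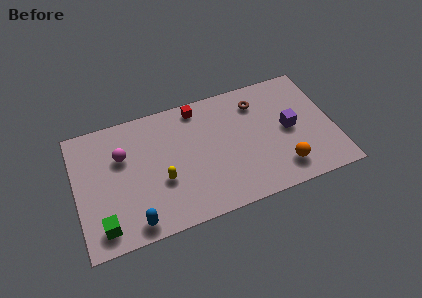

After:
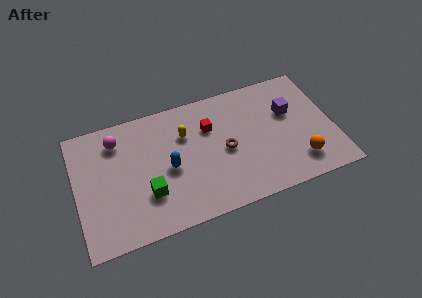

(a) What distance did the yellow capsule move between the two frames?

2.7

The yellow capsule was near (4.4, 2.8) before and (5.8, 5.1) after, so it travelled √(1.4² + 2.3²) ≈ 2.7 units.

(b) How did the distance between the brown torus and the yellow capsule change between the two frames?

-3.5

The distance was about 6.1 in the first image and 2.6 in the second, so they moved 3.5 units closer together.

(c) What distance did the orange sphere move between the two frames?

0.9

The orange sphere moved from about (10.6, 1.5) to (11.5, 1.6), a distance of √(0.9² + 0.1²) ≈ 0.9.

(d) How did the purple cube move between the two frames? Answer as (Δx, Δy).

(0.1, 1.0)

The purple cube started near (11.2, 3.7) and ended near (11.3, 4.7).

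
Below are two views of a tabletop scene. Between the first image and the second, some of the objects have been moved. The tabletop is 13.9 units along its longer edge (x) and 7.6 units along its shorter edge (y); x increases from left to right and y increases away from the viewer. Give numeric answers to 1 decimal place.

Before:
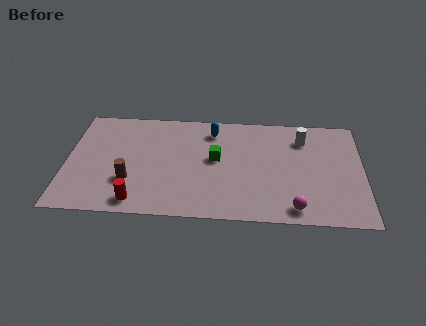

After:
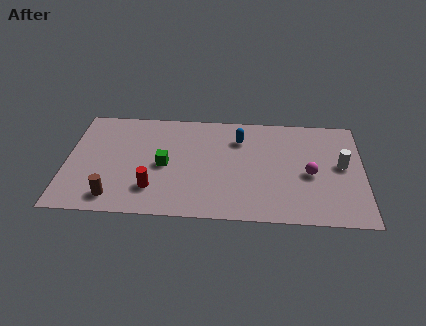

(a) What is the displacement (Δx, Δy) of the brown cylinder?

(-0.7, -1.2)

From the two frames, the brown cylinder sits at roughly (3.0, 2.4) before and (2.3, 1.2) after.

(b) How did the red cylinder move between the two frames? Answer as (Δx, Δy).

(0.7, 0.9)

The red cylinder started near (3.4, 1.0) and ended near (4.1, 1.9).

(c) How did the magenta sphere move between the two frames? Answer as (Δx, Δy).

(0.7, 2.4)

The magenta sphere started near (10.7, 1.0) and ended near (11.4, 3.4).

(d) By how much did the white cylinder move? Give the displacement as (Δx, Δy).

(1.8, -1.8)

The white cylinder started near (11.1, 5.9) and ended near (12.9, 4.1).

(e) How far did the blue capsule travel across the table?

1.4

The blue capsule was near (6.8, 6.2) before and (8.1, 5.7) after, so it travelled √(1.3² + 0.5²) ≈ 1.4 units.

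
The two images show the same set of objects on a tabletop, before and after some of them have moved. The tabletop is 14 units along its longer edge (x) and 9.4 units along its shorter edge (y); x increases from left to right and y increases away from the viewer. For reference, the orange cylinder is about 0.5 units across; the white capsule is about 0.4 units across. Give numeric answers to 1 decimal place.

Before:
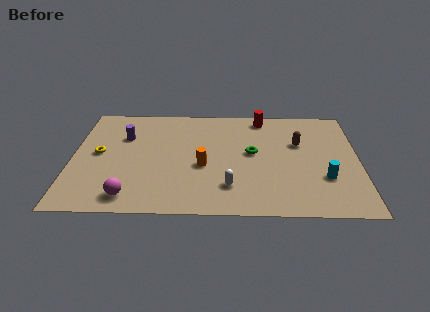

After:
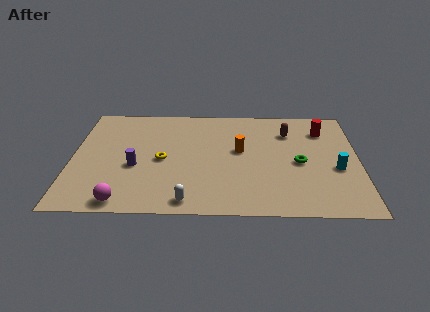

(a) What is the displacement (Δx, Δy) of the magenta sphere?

(-0.3, -0.4)

The magenta sphere was at about (2.9, 1.3) and moved to about (2.6, 0.9).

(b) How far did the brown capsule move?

1.1

From (11.1, 6.0) to (10.6, 7.0), the brown capsule covered √(0.5² + 1.0²) ≈ 1.1 units.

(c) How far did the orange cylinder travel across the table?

2.3

From (6.4, 3.9) to (8.2, 5.3), the orange cylinder covered √(1.8² + 1.4²) ≈ 2.3 units.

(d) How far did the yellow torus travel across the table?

3.1

The yellow torus was near (1.3, 4.9) before and (4.4, 4.4) after, so it travelled √(3.1² + 0.5²) ≈ 3.1 units.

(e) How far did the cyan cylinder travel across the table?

1.0

The cyan cylinder moved from about (12.3, 3.0) to (12.9, 3.8), a distance of √(0.6² + 0.8²) ≈ 1.0.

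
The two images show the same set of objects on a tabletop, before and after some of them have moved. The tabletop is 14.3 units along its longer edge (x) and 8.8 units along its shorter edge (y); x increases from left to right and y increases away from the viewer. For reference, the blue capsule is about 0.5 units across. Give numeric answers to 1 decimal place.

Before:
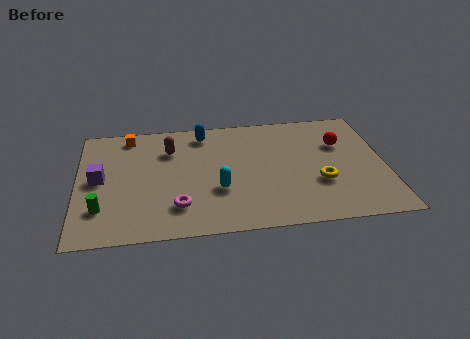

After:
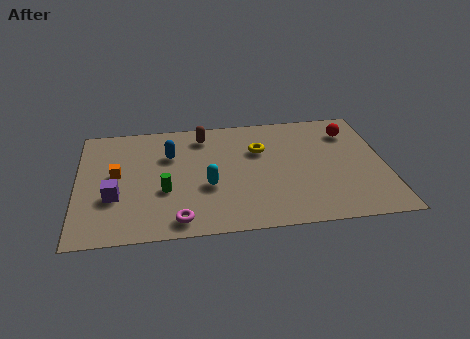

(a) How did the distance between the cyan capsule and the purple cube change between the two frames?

-1.4

The distance was about 5.7 in the first image and 4.3 in the second, so they moved 1.4 units closer together.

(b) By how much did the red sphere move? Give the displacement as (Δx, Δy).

(0.5, 0.9)

The red sphere was at about (12.3, 5.9) and moved to about (12.8, 6.8).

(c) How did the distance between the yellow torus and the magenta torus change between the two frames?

-0.5

The distance was about 6.7 in the first image and 6.2 in the second, so they moved 0.5 units closer together.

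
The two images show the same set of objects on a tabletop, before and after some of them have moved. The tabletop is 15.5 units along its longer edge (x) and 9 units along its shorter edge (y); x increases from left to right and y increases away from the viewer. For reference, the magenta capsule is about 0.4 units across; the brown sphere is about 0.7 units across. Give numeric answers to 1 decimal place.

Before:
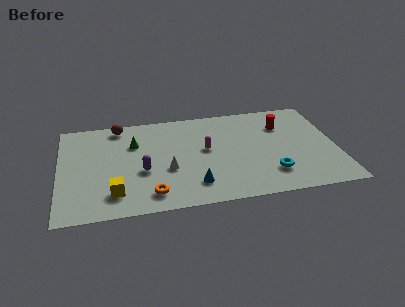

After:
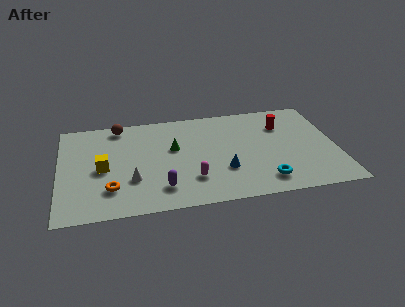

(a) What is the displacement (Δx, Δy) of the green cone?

(2.2, -0.8)

From the two frames, the green cone sits at roughly (4.2, 6.2) before and (6.4, 5.4) after.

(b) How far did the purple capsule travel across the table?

2.0

From (4.6, 3.6) to (5.6, 1.9), the purple capsule covered √(1.0² + 1.7²) ≈ 2.0 units.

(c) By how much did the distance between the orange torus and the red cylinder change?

+1.6

They were about 9.1 units apart before and 10.7 after — 1.6 units further apart.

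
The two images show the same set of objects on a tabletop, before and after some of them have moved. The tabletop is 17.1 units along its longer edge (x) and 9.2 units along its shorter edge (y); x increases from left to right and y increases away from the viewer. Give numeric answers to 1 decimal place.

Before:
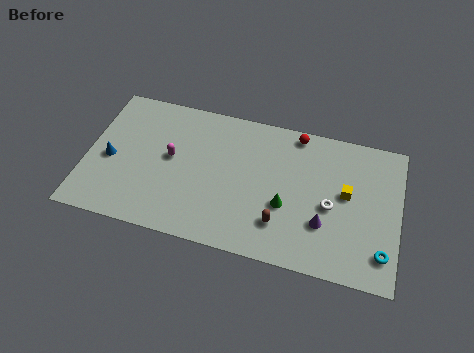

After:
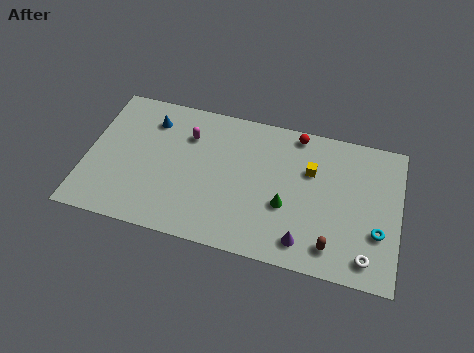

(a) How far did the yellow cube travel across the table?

2.2

From (14.2, 5.1) to (12.2, 6.1), the yellow cube covered √(2.0² + 1.0²) ≈ 2.2 units.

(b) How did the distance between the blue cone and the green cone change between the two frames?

-1.2

Before: roughly 9.7 units apart; after: 8.5. That's 1.2 units closer together.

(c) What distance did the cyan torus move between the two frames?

1.2

From (16.3, 1.9) to (16.0, 3.1), the cyan torus covered √(0.3² + 1.2²) ≈ 1.2 units.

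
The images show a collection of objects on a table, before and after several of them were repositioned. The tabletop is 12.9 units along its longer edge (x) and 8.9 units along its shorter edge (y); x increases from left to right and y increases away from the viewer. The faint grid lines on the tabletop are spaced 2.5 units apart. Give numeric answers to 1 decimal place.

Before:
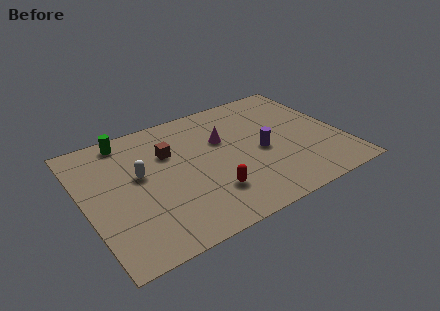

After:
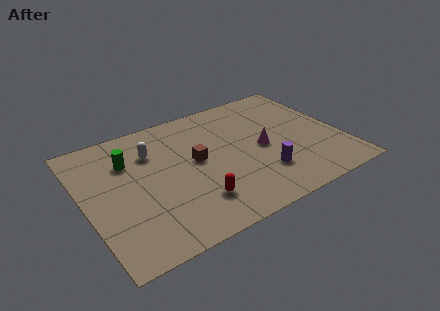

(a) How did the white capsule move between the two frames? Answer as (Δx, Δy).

(0.8, 1.3)

The white capsule started near (2.8, 5.1) and ended near (3.6, 6.4).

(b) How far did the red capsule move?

0.8

From (5.9, 2.3) to (5.1, 2.1), the red capsule covered √(0.8² + 0.2²) ≈ 0.8 units.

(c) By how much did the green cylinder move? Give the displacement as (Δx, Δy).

(-0.1, -1.6)

From the two frames, the green cylinder sits at roughly (2.5, 7.9) before and (2.4, 6.3) after.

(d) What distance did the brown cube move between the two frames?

1.7

The brown cube moved from about (4.4, 6.0) to (5.6, 4.8), a distance of √(1.2² + 1.2²) ≈ 1.7.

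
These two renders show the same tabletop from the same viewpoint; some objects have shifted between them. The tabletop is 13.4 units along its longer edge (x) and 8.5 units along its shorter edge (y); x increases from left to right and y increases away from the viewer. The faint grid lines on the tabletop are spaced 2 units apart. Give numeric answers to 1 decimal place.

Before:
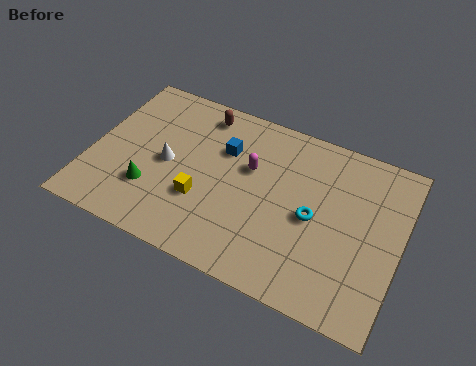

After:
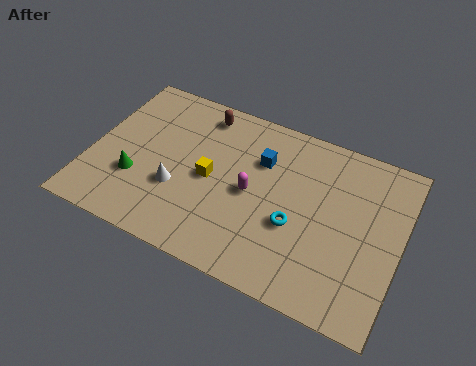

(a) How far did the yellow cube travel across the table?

1.2

The yellow cube was near (5.0, 2.9) before and (5.2, 4.1) after, so it travelled √(0.2² + 1.2²) ≈ 1.2 units.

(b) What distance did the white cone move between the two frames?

1.3

The white cone moved from about (3.3, 4.1) to (3.9, 3.0), a distance of √(0.6² + 1.1²) ≈ 1.3.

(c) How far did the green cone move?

0.8

The green cone was near (2.8, 2.5) before and (2.1, 2.8) after, so it travelled √(0.7² + 0.3²) ≈ 0.8 units.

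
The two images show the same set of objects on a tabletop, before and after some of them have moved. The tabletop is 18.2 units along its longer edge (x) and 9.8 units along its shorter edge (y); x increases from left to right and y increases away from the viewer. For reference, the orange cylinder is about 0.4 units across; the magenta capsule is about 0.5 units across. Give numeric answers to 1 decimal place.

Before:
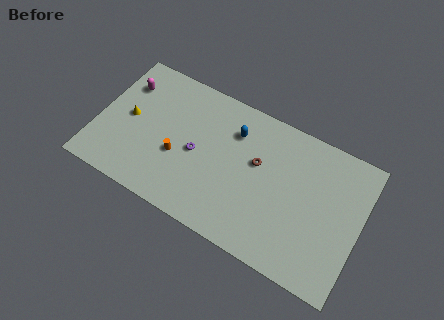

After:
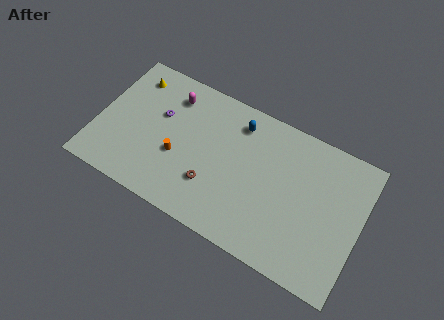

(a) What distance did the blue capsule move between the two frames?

0.7

From (9.2, 7.3) to (9.4, 8.0), the blue capsule covered √(0.2² + 0.7²) ≈ 0.7 units.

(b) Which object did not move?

the orange cylinder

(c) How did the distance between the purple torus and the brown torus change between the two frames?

+0.9

They were about 4.3 units apart before and 5.2 after — 0.9 units further apart.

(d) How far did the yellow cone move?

3.0

From (2.1, 5.0) to (1.9, 8.0), the yellow cone covered √(0.2² + 3.0²) ≈ 3.0 units.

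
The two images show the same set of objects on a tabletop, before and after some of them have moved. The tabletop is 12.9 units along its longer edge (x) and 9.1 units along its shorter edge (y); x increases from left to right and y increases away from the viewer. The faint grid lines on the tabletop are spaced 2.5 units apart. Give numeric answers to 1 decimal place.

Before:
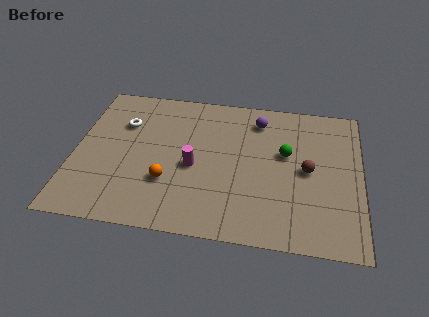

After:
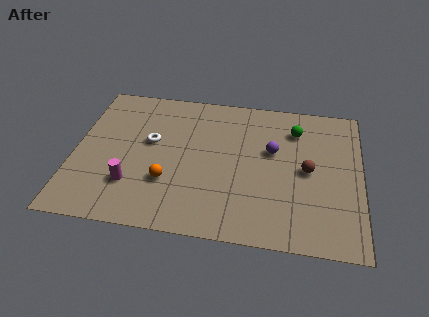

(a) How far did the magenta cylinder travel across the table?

3.1

The magenta cylinder moved from about (5.4, 4.0) to (2.7, 2.5), a distance of √(2.7² + 1.5²) ≈ 3.1.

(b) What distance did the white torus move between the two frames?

1.6

From (2.1, 6.3) to (3.4, 5.3), the white torus covered √(1.3² + 1.0²) ≈ 1.6 units.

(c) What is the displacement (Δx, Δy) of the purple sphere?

(0.7, -1.9)

The purple sphere started near (8.2, 7.4) and ended near (8.9, 5.5).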